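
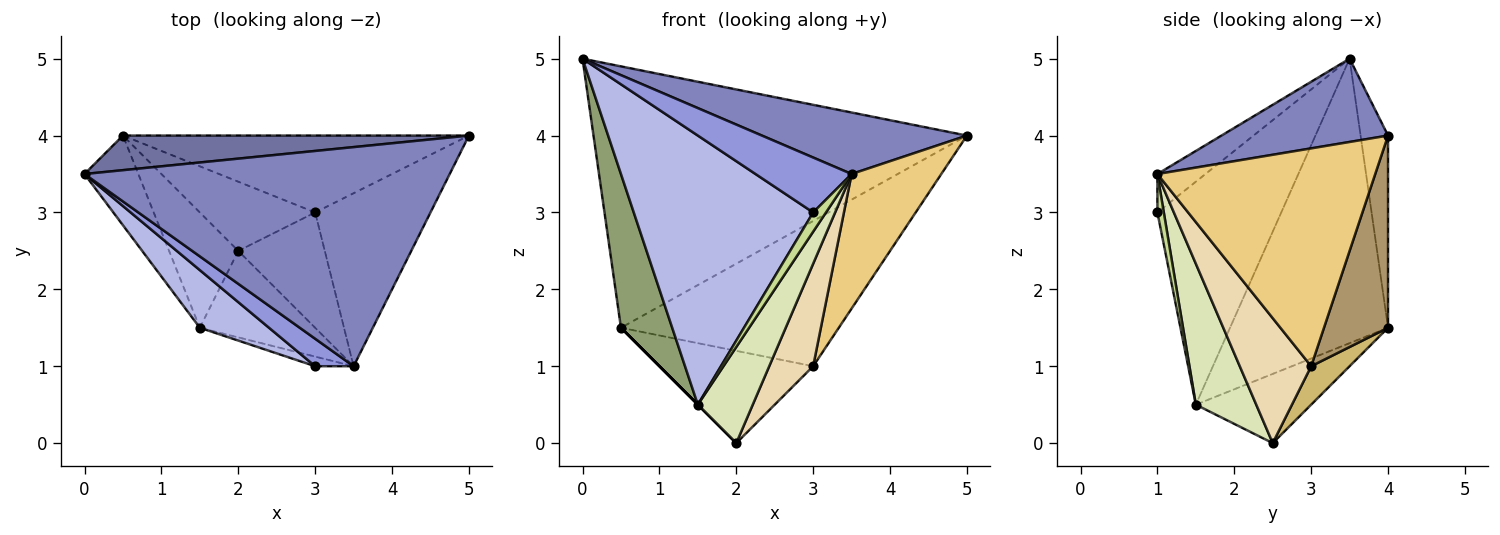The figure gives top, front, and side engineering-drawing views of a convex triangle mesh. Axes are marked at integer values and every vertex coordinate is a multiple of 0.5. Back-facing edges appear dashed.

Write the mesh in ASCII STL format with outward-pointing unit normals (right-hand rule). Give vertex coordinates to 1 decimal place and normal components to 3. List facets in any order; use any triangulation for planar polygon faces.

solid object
 facet normal -0.073 0.989 0.131
  outer loop
   vertex 0.5 4.0 1.5
   vertex 0.0 3.5 5.0
   vertex 5.0 4.0 4.0
  endloop
 endfacet
 facet normal 0.214 -0.264 0.940
  outer loop
   vertex 3.5 1.0 3.5
   vertex 5.0 4.0 4.0
   vertex 0.0 3.5 5.0
  endloop
 endfacet
 facet normal -0.408 -0.816 0.408
  outer loop
   vertex 3.5 1.0 3.5
   vertex 0.0 3.5 5.0
   vertex 3.0 1.0 3.0
  endloop
 endfacet
 facet normal -0.560 -0.810 0.174
  outer loop
   vertex 1.5 1.5 0.5
   vertex 3.0 1.0 3.0
   vertex 0.0 3.5 5.0
  endloop
 endfacet
 facet normal -0.936 -0.304 -0.177
  outer loop
   vertex 1.5 1.5 0.5
   vertex 0.0 3.5 5.0
   vertex 0.5 4.0 1.5
  endloop
 endfacet
 facet normal -0.707 0.000 -0.707
  outer loop
   vertex 1.5 1.5 0.5
   vertex 0.5 4.0 1.5
   vertex 2.0 2.5 0.0
  endloop
 endfacet
 facet normal 0.408 -0.816 -0.408
  outer loop
   vertex 1.5 1.5 0.5
   vertex 3.5 1.0 3.5
   vertex 3.0 1.0 3.0
  endloop
 endfacet
 facet normal 0.633 -0.575 -0.518
  outer loop
   vertex 1.5 1.5 0.5
   vertex 2.0 2.5 0.0
   vertex 3.5 1.0 3.5
  endloop
 endfacet
 facet normal 0.252 0.855 -0.453
  outer loop
   vertex 3.0 3.0 1.0
   vertex 0.5 4.0 1.5
   vertex 5.0 4.0 4.0
  endloop
 endfacet
 facet normal 0.196 0.784 -0.588
  outer loop
   vertex 3.0 3.0 1.0
   vertex 2.0 2.5 0.0
   vertex 0.5 4.0 1.5
  endloop
 endfacet
 facet normal 0.831 -0.342 -0.440
  outer loop
   vertex 3.0 3.0 1.0
   vertex 5.0 4.0 4.0
   vertex 3.5 1.0 3.5
  endloop
 endfacet
 facet normal 0.734 -0.451 -0.508
  outer loop
   vertex 3.0 3.0 1.0
   vertex 3.5 1.0 3.5
   vertex 2.0 2.5 0.0
  endloop
 endfacet
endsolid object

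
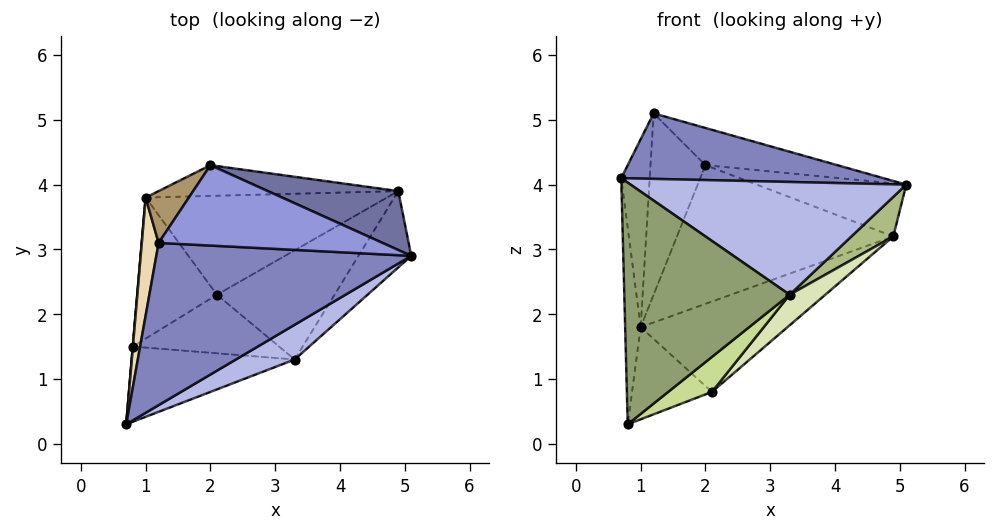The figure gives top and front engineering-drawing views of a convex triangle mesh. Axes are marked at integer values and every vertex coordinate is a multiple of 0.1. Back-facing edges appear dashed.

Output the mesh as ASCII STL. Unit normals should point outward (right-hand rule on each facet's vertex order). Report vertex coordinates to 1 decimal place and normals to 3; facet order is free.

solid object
 facet normal 0.350 0.627 0.696
  outer loop
   vertex 4.9 3.9 3.2
   vertex 2.0 4.3 4.3
   vertex 5.1 2.9 4.0
  endloop
 endfacet
 facet normal 0.236 -0.364 0.901
  outer loop
   vertex 1.2 3.1 5.1
   vertex 0.7 0.3 4.1
   vertex 5.1 2.9 4.0
  endloop
 endfacet
 facet normal 0.267 0.405 0.874
  outer loop
   vertex 1.2 3.1 5.1
   vertex 5.1 2.9 4.0
   vertex 2.0 4.3 4.3
  endloop
 endfacet
 facet normal 0.496 -0.830 0.256
  outer loop
   vertex 3.3 1.3 2.3
   vertex 5.1 2.9 4.0
   vertex 0.7 0.3 4.1
  endloop
 endfacet
 facet normal 0.159 -0.943 -0.293
  outer loop
   vertex 3.3 1.3 2.3
   vertex 0.7 0.3 4.1
   vertex 0.8 1.5 0.3
  endloop
 endfacet
 facet normal 0.780 -0.288 -0.555
  outer loop
   vertex 3.3 1.3 2.3
   vertex 4.9 3.9 3.2
   vertex 5.1 2.9 4.0
  endloop
 endfacet
 facet normal 0.542 -0.431 -0.721
  outer loop
   vertex 2.1 2.3 0.8
   vertex 3.3 1.3 2.3
   vertex 0.8 1.5 0.3
  endloop
 endfacet
 facet normal 0.700 -0.192 -0.688
  outer loop
   vertex 2.1 2.3 0.8
   vertex 4.9 3.9 3.2
   vertex 3.3 1.3 2.3
  endloop
 endfacet
 facet normal -0.760 0.625 0.179
  outer loop
   vertex 1.0 3.8 1.8
   vertex 1.2 3.1 5.1
   vertex 2.0 4.3 4.3
  endloop
 endfacet
 facet normal -0.015 0.547 -0.837
  outer loop
   vertex 1.0 3.8 1.8
   vertex 2.1 2.3 0.8
   vertex 0.8 1.5 0.3
  endloop
 endfacet
 facet normal -0.996 0.086 0.001
  outer loop
   vertex 1.0 3.8 1.8
   vertex 0.8 1.5 0.3
   vertex 0.7 0.3 4.1
  endloop
 endfacet
 facet normal -0.985 0.144 0.090
  outer loop
   vertex 1.0 3.8 1.8
   vertex 0.7 0.3 4.1
   vertex 1.2 3.1 5.1
  endloop
 endfacet
 facet normal 0.053 0.975 -0.216
  outer loop
   vertex 1.0 3.8 1.8
   vertex 2.0 4.3 4.3
   vertex 4.9 3.9 3.2
  endloop
 endfacet
 facet normal 0.241 0.654 -0.717
  outer loop
   vertex 1.0 3.8 1.8
   vertex 4.9 3.9 3.2
   vertex 2.1 2.3 0.8
  endloop
 endfacet
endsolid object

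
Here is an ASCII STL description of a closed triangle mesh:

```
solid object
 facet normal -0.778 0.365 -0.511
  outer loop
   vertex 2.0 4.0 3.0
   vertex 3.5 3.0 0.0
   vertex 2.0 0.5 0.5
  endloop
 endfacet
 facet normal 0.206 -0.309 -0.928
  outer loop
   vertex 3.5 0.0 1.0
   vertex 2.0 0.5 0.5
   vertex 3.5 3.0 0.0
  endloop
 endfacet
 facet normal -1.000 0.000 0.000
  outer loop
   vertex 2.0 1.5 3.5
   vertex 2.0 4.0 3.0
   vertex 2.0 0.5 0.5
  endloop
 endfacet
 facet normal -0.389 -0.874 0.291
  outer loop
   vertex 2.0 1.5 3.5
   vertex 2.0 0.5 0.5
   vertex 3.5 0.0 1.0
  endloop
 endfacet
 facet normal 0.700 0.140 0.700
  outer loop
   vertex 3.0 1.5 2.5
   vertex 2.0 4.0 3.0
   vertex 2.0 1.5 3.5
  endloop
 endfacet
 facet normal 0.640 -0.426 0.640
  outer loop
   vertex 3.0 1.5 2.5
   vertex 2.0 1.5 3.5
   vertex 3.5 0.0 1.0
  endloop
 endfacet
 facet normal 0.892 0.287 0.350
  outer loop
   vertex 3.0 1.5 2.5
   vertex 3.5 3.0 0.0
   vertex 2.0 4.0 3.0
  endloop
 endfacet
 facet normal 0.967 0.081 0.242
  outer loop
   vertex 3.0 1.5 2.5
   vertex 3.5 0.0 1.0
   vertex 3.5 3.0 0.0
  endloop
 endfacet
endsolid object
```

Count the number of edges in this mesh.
12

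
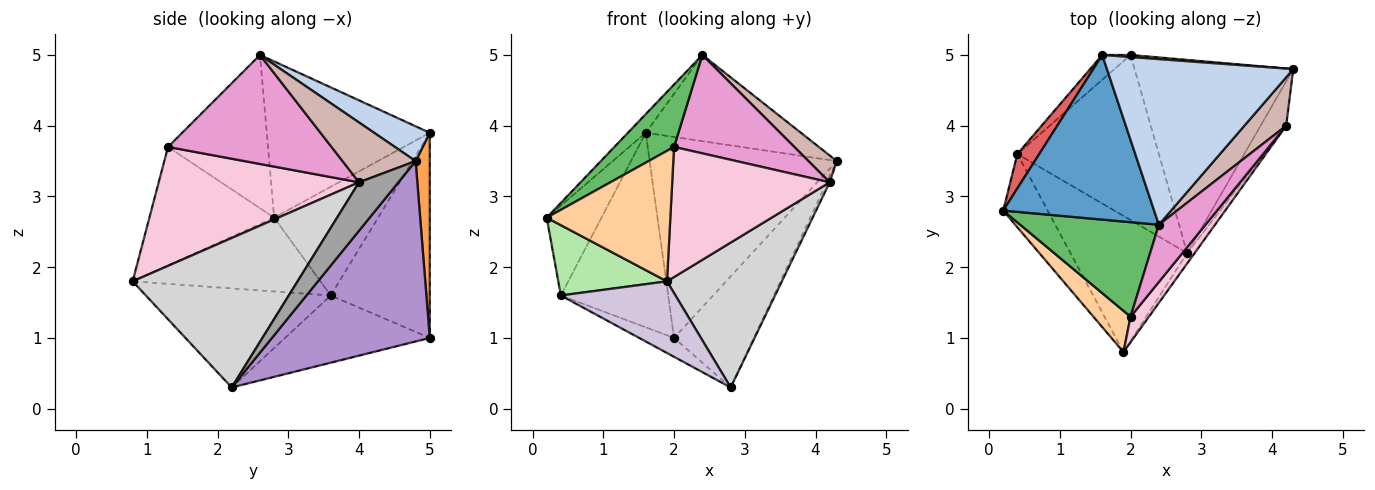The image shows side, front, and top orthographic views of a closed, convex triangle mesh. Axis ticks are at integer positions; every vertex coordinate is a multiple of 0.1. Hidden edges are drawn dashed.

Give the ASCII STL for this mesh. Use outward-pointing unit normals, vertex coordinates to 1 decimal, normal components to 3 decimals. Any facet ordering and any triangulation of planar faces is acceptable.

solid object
 facet normal -0.717 0.078 0.693
  outer loop
   vertex 1.6 5.0 3.9
   vertex 0.2 2.8 2.7
   vertex 2.4 2.6 5.0
  endloop
 endfacet
 facet normal 0.163 0.456 0.875
  outer loop
   vertex 1.6 5.0 3.9
   vertex 2.4 2.6 5.0
   vertex 4.3 4.8 3.5
  endloop
 endfacet
 facet normal 0.075 0.997 0.010
  outer loop
   vertex 1.6 5.0 3.9
   vertex 4.3 4.8 3.5
   vertex 2.0 5.0 1.0
  endloop
 endfacet
 facet normal -0.693 -0.687 0.217
  outer loop
   vertex 2.0 1.3 3.7
   vertex 0.2 2.8 2.7
   vertex 1.9 0.8 1.8
  endloop
 endfacet
 facet normal -0.678 -0.405 0.613
  outer loop
   vertex 2.0 1.3 3.7
   vertex 2.4 2.6 5.0
   vertex 0.2 2.8 2.7
  endloop
 endfacet
 facet normal -0.767 -0.444 -0.463
  outer loop
   vertex 0.4 3.6 1.6
   vertex 1.9 0.8 1.8
   vertex 0.2 2.8 2.7
  endloop
 endfacet
 facet normal -0.871 0.459 0.175
  outer loop
   vertex 0.4 3.6 1.6
   vertex 0.2 2.8 2.7
   vertex 1.6 5.0 3.9
  endloop
 endfacet
 facet normal -0.675 0.732 -0.093
  outer loop
   vertex 0.4 3.6 1.6
   vertex 1.6 5.0 3.9
   vertex 2.0 5.0 1.0
  endloop
 endfacet
 facet normal 0.702 0.355 -0.617
  outer loop
   vertex 2.8 2.2 0.3
   vertex 2.0 5.0 1.0
   vertex 4.3 4.8 3.5
  endloop
 endfacet
 facet normal -0.600 -0.372 -0.708
  outer loop
   vertex 2.8 2.2 0.3
   vertex 1.9 0.8 1.8
   vertex 0.4 3.6 1.6
  endloop
 endfacet
 facet normal -0.427 0.103 -0.899
  outer loop
   vertex 2.8 2.2 0.3
   vertex 0.4 3.6 1.6
   vertex 2.0 5.0 1.0
  endloop
 endfacet
 facet normal 0.781 -0.302 0.546
  outer loop
   vertex 4.2 4.0 3.2
   vertex 4.3 4.8 3.5
   vertex 2.4 2.6 5.0
  endloop
 endfacet
 facet normal 0.762 -0.560 0.326
  outer loop
   vertex 4.2 4.0 3.2
   vertex 2.4 2.6 5.0
   vertex 2.0 1.3 3.7
  endloop
 endfacet
 facet normal 0.780 -0.614 0.120
  outer loop
   vertex 4.2 4.0 3.2
   vertex 2.0 1.3 3.7
   vertex 1.9 0.8 1.8
  endloop
 endfacet
 facet normal 0.882 0.064 -0.466
  outer loop
   vertex 4.2 4.0 3.2
   vertex 2.8 2.2 0.3
   vertex 4.3 4.8 3.5
  endloop
 endfacet
 facet normal 0.820 -0.571 -0.041
  outer loop
   vertex 4.2 4.0 3.2
   vertex 1.9 0.8 1.8
   vertex 2.8 2.2 0.3
  endloop
 endfacet
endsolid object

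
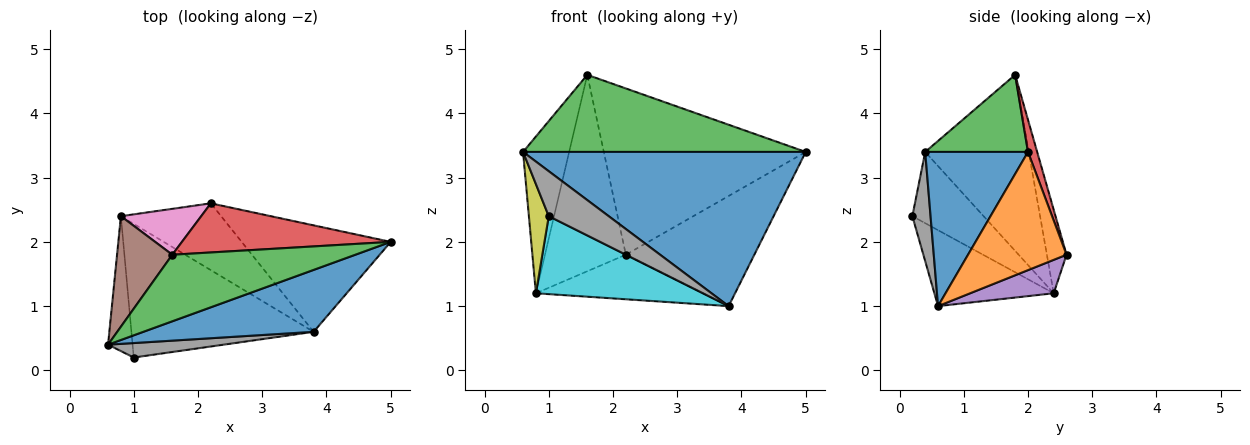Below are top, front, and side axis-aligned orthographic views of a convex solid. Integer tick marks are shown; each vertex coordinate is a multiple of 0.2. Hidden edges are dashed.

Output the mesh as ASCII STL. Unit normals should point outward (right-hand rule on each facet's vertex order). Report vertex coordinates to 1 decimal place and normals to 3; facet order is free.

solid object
 facet normal 0.320 -0.879 0.353
  outer loop
   vertex 3.8 0.6 1.0
   vertex 5.0 2.0 3.4
   vertex 0.6 0.4 3.4
  endloop
 endfacet
 facet normal 0.483 0.630 -0.609
  outer loop
   vertex 3.8 0.6 1.0
   vertex 2.2 2.6 1.8
   vertex 5.0 2.0 3.4
  endloop
 endfacet
 facet normal 0.265 -0.730 0.630
  outer loop
   vertex 1.6 1.8 4.6
   vertex 0.6 0.4 3.4
   vertex 5.0 2.0 3.4
  endloop
 endfacet
 facet normal 0.044 0.958 0.283
  outer loop
   vertex 1.6 1.8 4.6
   vertex 5.0 2.0 3.4
   vertex 2.2 2.6 1.8
  endloop
 endfacet
 facet normal 0.267 0.535 -0.802
  outer loop
   vertex 0.8 2.4 1.2
   vertex 2.2 2.6 1.8
   vertex 3.8 0.6 1.0
  endloop
 endfacet
 facet normal -0.878 0.391 0.276
  outer loop
   vertex 0.8 2.4 1.2
   vertex 0.6 0.4 3.4
   vertex 1.6 1.8 4.6
  endloop
 endfacet
 facet normal -0.230 0.948 0.221
  outer loop
   vertex 0.8 2.4 1.2
   vertex 1.6 1.8 4.6
   vertex 2.2 2.6 1.8
  endloop
 endfacet
 facet normal 0.278 -0.915 0.294
  outer loop
   vertex 1.0 0.2 2.4
   vertex 3.8 0.6 1.0
   vertex 0.6 0.4 3.4
  endloop
 endfacet
 facet normal -0.914 -0.255 -0.315
  outer loop
   vertex 1.0 0.2 2.4
   vertex 0.6 0.4 3.4
   vertex 0.8 2.4 1.2
  endloop
 endfacet
 facet normal -0.339 -0.474 -0.813
  outer loop
   vertex 1.0 0.2 2.4
   vertex 0.8 2.4 1.2
   vertex 3.8 0.6 1.0
  endloop
 endfacet
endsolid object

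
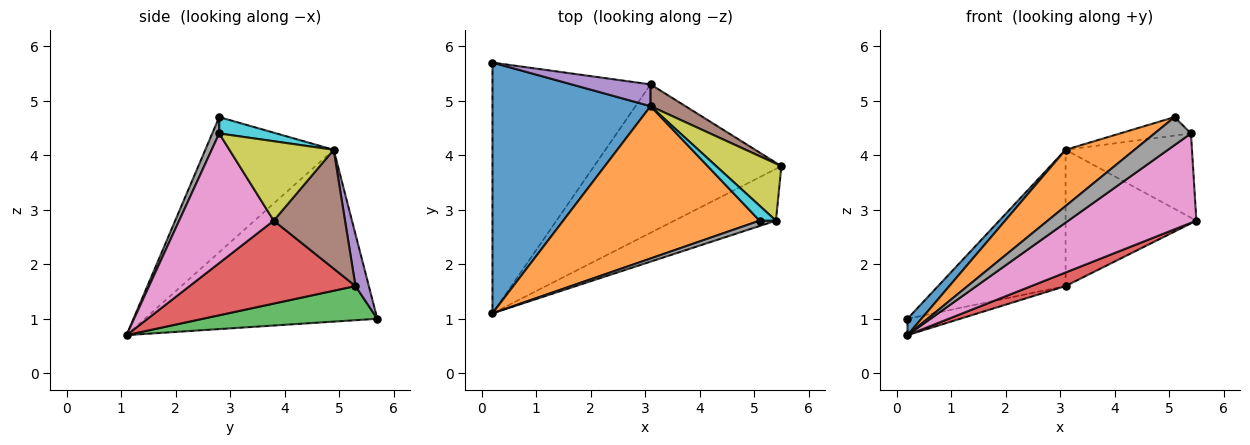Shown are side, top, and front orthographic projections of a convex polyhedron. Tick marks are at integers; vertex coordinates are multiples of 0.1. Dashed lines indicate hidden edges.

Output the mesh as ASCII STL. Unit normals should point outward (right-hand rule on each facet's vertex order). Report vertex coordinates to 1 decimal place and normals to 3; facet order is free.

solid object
 facet normal -0.735 -0.044 0.676
  outer loop
   vertex 3.1 4.9 4.1
   vertex 0.2 5.7 1.0
   vertex 0.2 1.1 0.7
  endloop
 endfacet
 facet normal -0.542 -0.291 0.788
  outer loop
   vertex 3.1 4.9 4.1
   vertex 0.2 1.1 0.7
   vertex 5.1 2.8 4.7
  endloop
 endfacet
 facet normal 0.211 0.064 -0.975
  outer loop
   vertex 3.1 5.3 1.6
   vertex 0.2 1.1 0.7
   vertex 0.2 5.7 1.0
  endloop
 endfacet
 facet normal 0.403 -0.083 -0.911
  outer loop
   vertex 3.1 5.3 1.6
   vertex 5.5 3.8 2.8
   vertex 0.2 1.1 0.7
  endloop
 endfacet
 facet normal 0.103 0.982 0.157
  outer loop
   vertex 3.1 5.3 1.6
   vertex 0.2 5.7 1.0
   vertex 3.1 4.9 4.1
  endloop
 endfacet
 facet normal 0.474 0.870 0.139
  outer loop
   vertex 3.1 5.3 1.6
   vertex 3.1 4.9 4.1
   vertex 5.5 3.8 2.8
  endloop
 endfacet
 facet normal 0.539 -0.729 -0.422
  outer loop
   vertex 5.4 2.8 4.4
   vertex 0.2 1.1 0.7
   vertex 5.5 3.8 2.8
  endloop
 endfacet
 facet normal 0.184 -0.965 0.184
  outer loop
   vertex 5.4 2.8 4.4
   vertex 5.1 2.8 4.7
   vertex 0.2 1.1 0.7
  endloop
 endfacet
 facet normal 0.564 0.684 0.463
  outer loop
   vertex 5.4 2.8 4.4
   vertex 5.5 3.8 2.8
   vertex 3.1 4.9 4.1
  endloop
 endfacet
 facet normal 0.532 0.659 0.532
  outer loop
   vertex 5.4 2.8 4.4
   vertex 3.1 4.9 4.1
   vertex 5.1 2.8 4.7
  endloop
 endfacet
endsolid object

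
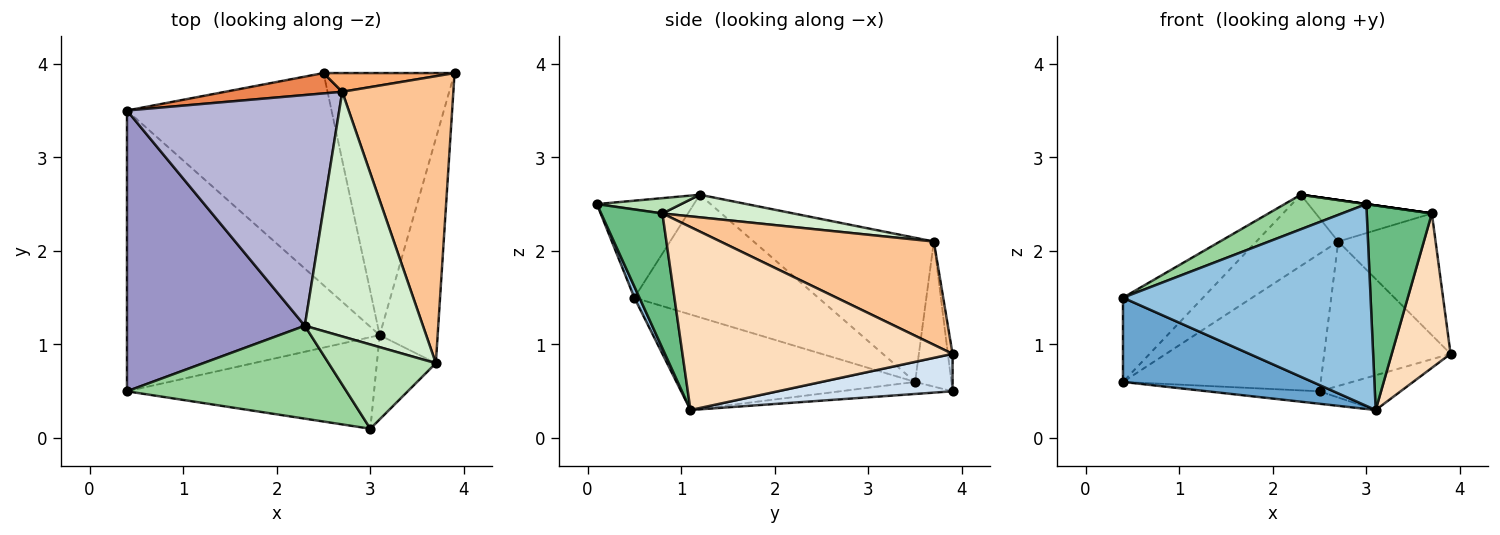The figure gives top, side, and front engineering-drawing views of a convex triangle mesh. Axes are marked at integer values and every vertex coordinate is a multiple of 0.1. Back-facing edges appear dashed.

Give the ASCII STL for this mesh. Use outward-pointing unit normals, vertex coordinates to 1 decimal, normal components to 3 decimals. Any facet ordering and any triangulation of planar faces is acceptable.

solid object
 facet normal -0.340 -0.270 -0.901
  outer loop
   vertex 0.4 0.5 1.5
   vertex 0.4 3.5 0.6
   vertex 3.1 1.1 0.3
  endloop
 endfacet
 facet normal 0.019 -0.911 -0.413
  outer loop
   vertex 0.4 0.5 1.5
   vertex 3.1 1.1 0.3
   vertex 3.0 0.1 2.5
  endloop
 endfacet
 facet normal -0.059 0.059 -0.997
  outer loop
   vertex 2.5 3.9 0.5
   vertex 3.1 1.1 0.3
   vertex 0.4 3.5 0.6
  endloop
 endfacet
 facet normal 0.273 0.127 -0.954
  outer loop
   vertex 2.5 3.9 0.5
   vertex 3.9 3.9 0.9
   vertex 3.1 1.1 0.3
  endloop
 endfacet
 facet normal -0.179 0.973 0.144
  outer loop
   vertex 2.5 3.9 0.5
   vertex 0.4 3.5 0.6
   vertex 2.7 3.7 2.1
  endloop
 endfacet
 facet normal -0.037 0.991 0.128
  outer loop
   vertex 2.5 3.9 0.5
   vertex 2.7 3.7 2.1
   vertex 3.9 3.9 0.9
  endloop
 endfacet
 facet normal 0.650 0.297 0.700
  outer loop
   vertex 3.7 0.8 2.4
   vertex 3.9 3.9 0.9
   vertex 2.7 3.7 2.1
  endloop
 endfacet
 facet normal 0.933 -0.203 -0.296
  outer loop
   vertex 3.7 0.8 2.4
   vertex 3.1 1.1 0.3
   vertex 3.9 3.9 0.9
  endloop
 endfacet
 facet normal 0.656 -0.698 -0.287
  outer loop
   vertex 3.7 0.8 2.4
   vertex 3.0 0.1 2.5
   vertex 3.1 1.1 0.3
  endloop
 endfacet
 facet normal -0.383 -0.322 0.866
  outer loop
   vertex 2.3 1.2 2.6
   vertex 0.4 0.5 1.5
   vertex 3.0 0.1 2.5
  endloop
 endfacet
 facet normal 0.141 0.000 0.990
  outer loop
   vertex 2.3 1.2 2.6
   vertex 3.0 0.1 2.5
   vertex 3.7 0.8 2.4
  endloop
 endfacet
 facet normal 0.185 0.164 0.969
  outer loop
   vertex 2.3 1.2 2.6
   vertex 3.7 0.8 2.4
   vertex 2.7 3.7 2.1
  endloop
 endfacet
 facet normal -0.551 0.240 0.799
  outer loop
   vertex 2.3 1.2 2.6
   vertex 0.4 3.5 0.6
   vertex 0.4 0.5 1.5
  endloop
 endfacet
 facet normal -0.544 0.247 0.802
  outer loop
   vertex 2.3 1.2 2.6
   vertex 2.7 3.7 2.1
   vertex 0.4 3.5 0.6
  endloop
 endfacet
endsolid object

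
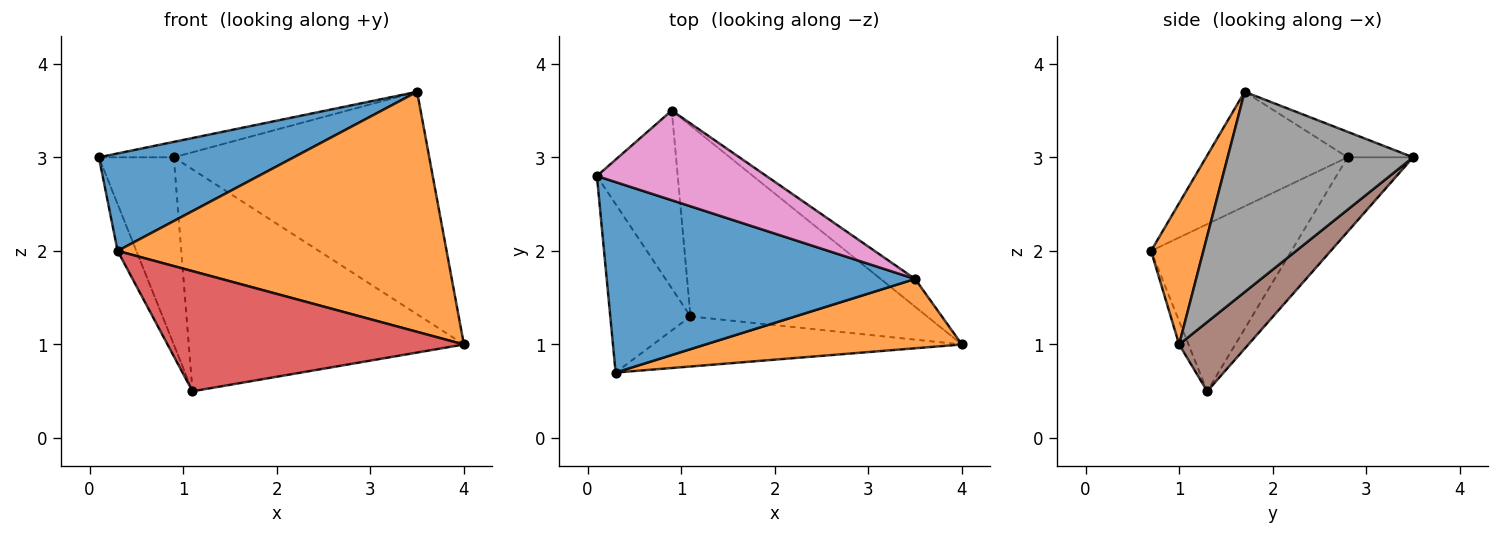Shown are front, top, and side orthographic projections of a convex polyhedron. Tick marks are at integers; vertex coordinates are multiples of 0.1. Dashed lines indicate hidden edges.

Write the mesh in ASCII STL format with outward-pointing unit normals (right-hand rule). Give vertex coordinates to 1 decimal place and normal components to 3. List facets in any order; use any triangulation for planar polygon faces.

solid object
 facet normal -0.314 -0.432 0.845
  outer loop
   vertex 3.5 1.7 3.7
   vertex 0.1 2.8 3.0
   vertex 0.3 0.7 2.0
  endloop
 endfacet
 facet normal 0.151 -0.950 0.274
  outer loop
   vertex 3.5 1.7 3.7
   vertex 0.3 0.7 2.0
   vertex 4.0 1.0 1.0
  endloop
 endfacet
 facet normal -0.895 0.119 -0.430
  outer loop
   vertex 1.1 1.3 0.5
   vertex 0.3 0.7 2.0
   vertex 0.1 2.8 3.0
  endloop
 endfacet
 facet normal -0.029 -0.923 -0.385
  outer loop
   vertex 1.1 1.3 0.5
   vertex 4.0 1.0 1.0
   vertex 0.3 0.7 2.0
  endloop
 endfacet
 facet normal -0.536 0.612 -0.582
  outer loop
   vertex 0.9 3.5 3.0
   vertex 1.1 1.3 0.5
   vertex 0.1 2.8 3.0
  endloop
 endfacet
 facet normal 0.187 0.745 -0.640
  outer loop
   vertex 0.9 3.5 3.0
   vertex 4.0 1.0 1.0
   vertex 1.1 1.3 0.5
  endloop
 endfacet
 facet normal -0.147 0.167 0.975
  outer loop
   vertex 0.9 3.5 3.0
   vertex 0.1 2.8 3.0
   vertex 3.5 1.7 3.7
  endloop
 endfacet
 facet normal 0.584 0.805 -0.101
  outer loop
   vertex 0.9 3.5 3.0
   vertex 3.5 1.7 3.7
   vertex 4.0 1.0 1.0
  endloop
 endfacet
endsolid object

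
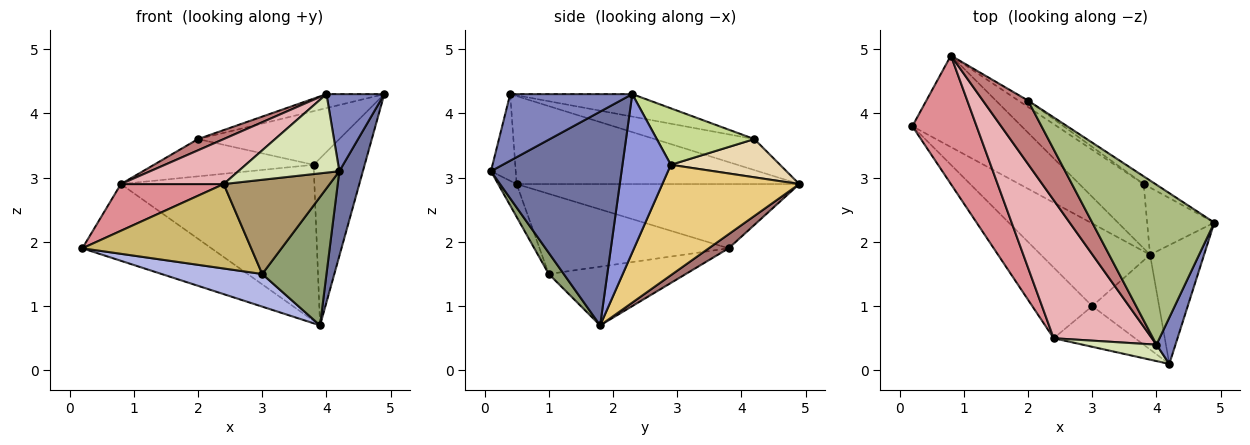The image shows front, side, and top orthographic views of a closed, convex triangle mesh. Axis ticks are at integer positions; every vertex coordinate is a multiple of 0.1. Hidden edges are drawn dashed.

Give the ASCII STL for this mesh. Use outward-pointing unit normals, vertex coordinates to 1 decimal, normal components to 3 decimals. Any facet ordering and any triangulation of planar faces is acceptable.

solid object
 facet normal 0.955 -0.172 -0.241
  outer loop
   vertex 3.9 1.8 0.7
   vertex 4.9 2.3 4.3
   vertex 4.2 0.1 3.1
  endloop
 endfacet
 facet normal 0.875 -0.415 0.249
  outer loop
   vertex 4.0 0.4 4.3
   vertex 4.2 0.1 3.1
   vertex 4.9 2.3 4.3
  endloop
 endfacet
 facet normal 0.660 0.697 -0.280
  outer loop
   vertex 3.8 2.9 3.2
   vertex 4.9 2.3 4.3
   vertex 3.9 1.8 0.7
  endloop
 endfacet
 facet normal -0.447 -0.329 -0.832
  outer loop
   vertex 3.0 1.0 1.5
   vertex 0.2 3.8 1.9
   vertex 3.9 1.8 0.7
  endloop
 endfacet
 facet normal 0.185 -0.791 -0.583
  outer loop
   vertex 3.0 1.0 1.5
   vertex 3.9 1.8 0.7
   vertex 4.2 0.1 3.1
  endloop
 endfacet
 facet normal -0.180 0.085 0.980
  outer loop
   vertex 2.0 4.2 3.6
   vertex 4.0 0.4 4.3
   vertex 4.9 2.3 4.3
  endloop
 endfacet
 facet normal 0.564 0.817 -0.118
  outer loop
   vertex 2.0 4.2 3.6
   vertex 4.9 2.3 4.3
   vertex 3.8 2.9 3.2
  endloop
 endfacet
 facet normal -0.234 -0.952 0.199
  outer loop
   vertex 2.4 0.5 2.9
   vertex 4.2 0.1 3.1
   vertex 4.0 0.4 4.3
  endloop
 endfacet
 facet normal -0.158 -0.907 -0.391
  outer loop
   vertex 2.4 0.5 2.9
   vertex 3.0 1.0 1.5
   vertex 4.2 0.1 3.1
  endloop
 endfacet
 facet normal -0.651 -0.582 -0.487
  outer loop
   vertex 2.4 0.5 2.9
   vertex 0.2 3.8 1.9
   vertex 3.0 1.0 1.5
  endloop
 endfacet
 facet normal 0.548 0.774 -0.319
  outer loop
   vertex 0.8 4.9 2.9
   vertex 3.8 2.9 3.2
   vertex 3.9 1.8 0.7
  endloop
 endfacet
 facet normal 0.559 0.817 -0.141
  outer loop
   vertex 0.8 4.9 2.9
   vertex 2.0 4.2 3.6
   vertex 3.8 2.9 3.2
  endloop
 endfacet
 facet normal 0.098 0.639 -0.762
  outer loop
   vertex 0.8 4.9 2.9
   vertex 3.9 1.8 0.7
   vertex 0.2 3.8 1.9
  endloop
 endfacet
 facet normal -0.560 -0.145 0.816
  outer loop
   vertex 0.8 4.9 2.9
   vertex 4.0 0.4 4.3
   vertex 2.0 4.2 3.6
  endloop
 endfacet
 facet normal -0.685 -0.249 0.685
  outer loop
   vertex 0.8 4.9 2.9
   vertex 0.2 3.8 1.9
   vertex 2.4 0.5 2.9
  endloop
 endfacet
 facet normal -0.648 -0.236 0.724
  outer loop
   vertex 0.8 4.9 2.9
   vertex 2.4 0.5 2.9
   vertex 4.0 0.4 4.3
  endloop
 endfacet
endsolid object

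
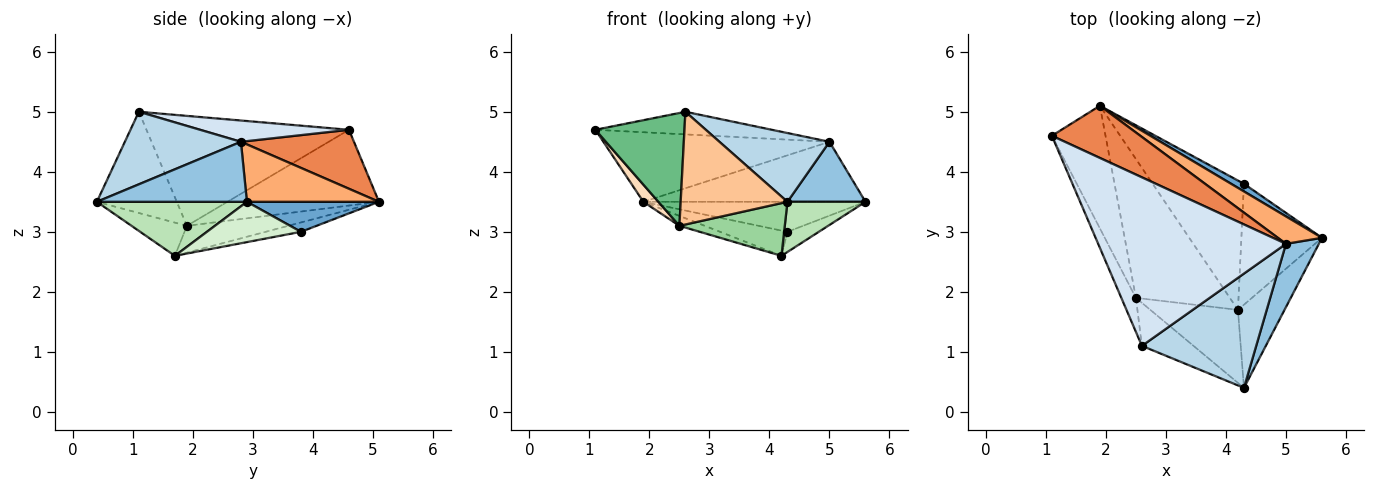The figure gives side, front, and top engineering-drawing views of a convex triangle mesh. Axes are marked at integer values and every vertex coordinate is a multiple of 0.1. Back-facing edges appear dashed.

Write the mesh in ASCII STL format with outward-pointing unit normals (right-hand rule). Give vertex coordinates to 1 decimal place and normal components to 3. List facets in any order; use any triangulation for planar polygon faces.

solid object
 facet normal 0.499 0.840 0.213
  outer loop
   vertex 4.3 3.8 3.0
   vertex 1.9 5.1 3.5
   vertex 5.6 2.9 3.5
  endloop
 endfacet
 facet normal 0.798 -0.415 0.437
  outer loop
   vertex 5.0 2.8 4.5
   vertex 4.3 0.4 3.5
   vertex 5.6 2.9 3.5
  endloop
 endfacet
 facet normal 0.478 -0.453 0.753
  outer loop
   vertex 5.0 2.8 4.5
   vertex 2.6 1.1 5.0
   vertex 4.3 0.4 3.5
  endloop
 endfacet
 facet normal 0.112 0.132 0.985
  outer loop
   vertex 5.0 2.8 4.5
   vertex 1.1 4.6 4.7
   vertex 2.6 1.1 5.0
  endloop
 endfacet
 facet normal 0.371 0.743 0.557
  outer loop
   vertex 5.0 2.8 4.5
   vertex 1.9 5.1 3.5
   vertex 1.1 4.6 4.7
  endloop
 endfacet
 facet normal 0.476 0.800 0.365
  outer loop
   vertex 5.0 2.8 4.5
   vertex 5.6 2.9 3.5
   vertex 1.9 5.1 3.5
  endloop
 endfacet
 facet normal -0.573 -0.766 -0.292
  outer loop
   vertex 2.5 1.9 3.1
   vertex 4.3 0.4 3.5
   vertex 2.6 1.1 5.0
  endloop
 endfacet
 facet normal -0.814 -0.081 -0.576
  outer loop
   vertex 2.5 1.9 3.1
   vertex 1.1 4.6 4.7
   vertex 1.9 5.1 3.5
  endloop
 endfacet
 facet normal -0.909 -0.400 -0.120
  outer loop
   vertex 2.5 1.9 3.1
   vertex 2.6 1.1 5.0
   vertex 1.1 4.6 4.7
  endloop
 endfacet
 facet normal -0.294 -0.559 -0.775
  outer loop
   vertex 4.2 1.7 2.6
   vertex 4.3 0.4 3.5
   vertex 2.5 1.9 3.1
  endloop
 endfacet
 facet normal 0.705 -0.366 -0.608
  outer loop
   vertex 4.2 1.7 2.6
   vertex 5.6 2.9 3.5
   vertex 4.3 0.4 3.5
  endloop
 endfacet
 facet normal 0.442 0.147 -0.885
  outer loop
   vertex 4.2 1.7 2.6
   vertex 4.3 3.8 3.0
   vertex 5.6 2.9 3.5
  endloop
 endfacet
 facet normal -0.100 0.191 -0.977
  outer loop
   vertex 4.2 1.7 2.6
   vertex 1.9 5.1 3.5
   vertex 4.3 3.8 3.0
  endloop
 endfacet
 facet normal -0.274 0.069 -0.959
  outer loop
   vertex 4.2 1.7 2.6
   vertex 2.5 1.9 3.1
   vertex 1.9 5.1 3.5
  endloop
 endfacet
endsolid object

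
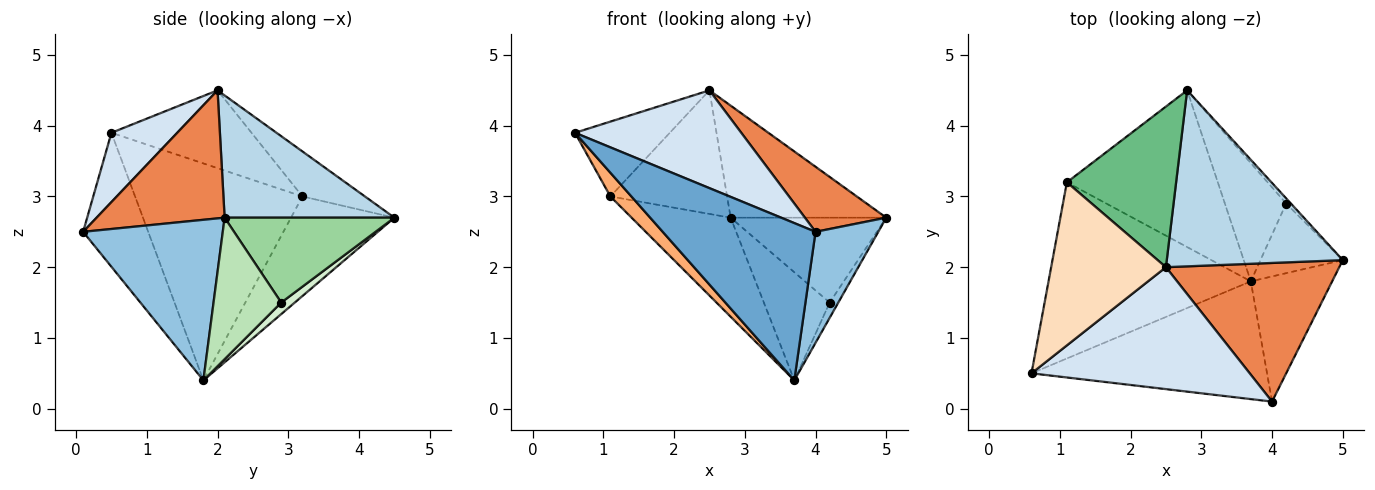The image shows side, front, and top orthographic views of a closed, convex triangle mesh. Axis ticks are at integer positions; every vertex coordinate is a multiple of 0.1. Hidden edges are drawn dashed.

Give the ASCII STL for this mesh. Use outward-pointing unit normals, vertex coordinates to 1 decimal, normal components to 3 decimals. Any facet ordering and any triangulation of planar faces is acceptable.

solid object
 facet normal -0.323 -0.758 -0.567
  outer loop
   vertex 4.0 0.1 2.5
   vertex 0.6 0.5 3.9
   vertex 3.7 1.8 0.4
  endloop
 endfacet
 facet normal 0.828 -0.372 -0.419
  outer loop
   vertex 4.0 0.1 2.5
   vertex 3.7 1.8 0.4
   vertex 5.0 2.1 2.7
  endloop
 endfacet
 facet normal 0.506 0.463 0.728
  outer loop
   vertex 2.5 2.0 4.5
   vertex 5.0 2.1 2.7
   vertex 2.8 4.5 2.7
  endloop
 endfacet
 facet normal 0.240 -0.607 0.757
  outer loop
   vertex 2.5 2.0 4.5
   vertex 0.6 0.5 3.9
   vertex 4.0 0.1 2.5
  endloop
 endfacet
 facet normal 0.556 -0.353 0.752
  outer loop
   vertex 2.5 2.0 4.5
   vertex 4.0 0.1 2.5
   vertex 5.0 2.1 2.7
  endloop
 endfacet
 facet normal -0.728 -0.091 -0.679
  outer loop
   vertex 1.1 3.2 3.0
   vertex 3.7 1.8 0.4
   vertex 0.6 0.5 3.9
  endloop
 endfacet
 facet normal -0.487 0.467 -0.738
  outer loop
   vertex 1.1 3.2 3.0
   vertex 2.8 4.5 2.7
   vertex 3.7 1.8 0.4
  endloop
 endfacet
 facet normal -0.525 0.355 0.774
  outer loop
   vertex 1.1 3.2 3.0
   vertex 0.6 0.5 3.9
   vertex 2.5 2.0 4.5
  endloop
 endfacet
 facet normal -0.310 0.580 0.753
  outer loop
   vertex 1.1 3.2 3.0
   vertex 2.5 2.0 4.5
   vertex 2.8 4.5 2.7
  endloop
 endfacet
 facet normal 0.737 0.675 -0.041
  outer loop
   vertex 4.2 2.9 1.5
   vertex 2.8 4.5 2.7
   vertex 5.0 2.1 2.7
  endloop
 endfacet
 facet normal 0.859 0.109 -0.500
  outer loop
   vertex 4.2 2.9 1.5
   vertex 5.0 2.1 2.7
   vertex 3.7 1.8 0.4
  endloop
 endfacet
 facet normal 0.137 0.668 -0.731
  outer loop
   vertex 4.2 2.9 1.5
   vertex 3.7 1.8 0.4
   vertex 2.8 4.5 2.7
  endloop
 endfacet
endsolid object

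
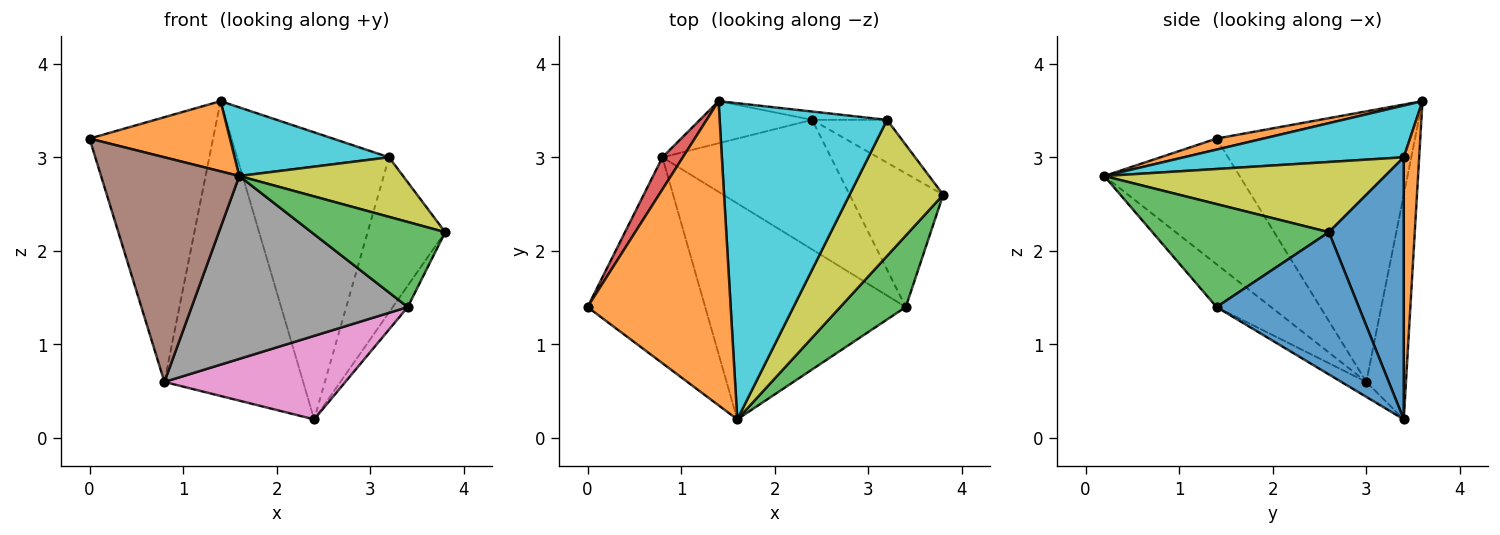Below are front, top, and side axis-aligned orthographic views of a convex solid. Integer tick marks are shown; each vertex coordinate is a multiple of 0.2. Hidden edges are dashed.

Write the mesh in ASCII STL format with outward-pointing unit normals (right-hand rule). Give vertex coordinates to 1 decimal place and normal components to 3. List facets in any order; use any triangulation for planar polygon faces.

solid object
 facet normal 0.832 0.088 -0.548
  outer loop
   vertex 3.4 1.4 1.4
   vertex 2.4 3.4 0.2
   vertex 3.8 2.6 2.2
  endloop
 endfacet
 facet normal 0.075 -0.224 0.972
  outer loop
   vertex 1.6 0.2 2.8
   vertex 1.4 3.6 3.6
   vertex 0.0 1.4 3.2
  endloop
 endfacet
 facet normal 0.711 -0.539 0.452
  outer loop
   vertex 1.6 0.2 2.8
   vertex 3.4 1.4 1.4
   vertex 3.8 2.6 2.2
  endloop
 endfacet
 facet normal -0.847 0.527 0.064
  outer loop
   vertex 0.8 3.0 0.6
   vertex 0.0 1.4 3.2
   vertex 1.4 3.6 3.6
  endloop
 endfacet
 facet normal -0.272 0.953 -0.136
  outer loop
   vertex 0.8 3.0 0.6
   vertex 1.4 3.6 3.6
   vertex 2.4 3.4 0.2
  endloop
 endfacet
 facet normal -0.585 -0.598 -0.548
  outer loop
   vertex 0.8 3.0 0.6
   vertex 1.6 0.2 2.8
   vertex 0.0 1.4 3.2
  endloop
 endfacet
 facet normal -0.075 -0.540 -0.838
  outer loop
   vertex 0.8 3.0 0.6
   vertex 2.4 3.4 0.2
   vertex 3.4 1.4 1.4
  endloop
 endfacet
 facet normal -0.161 -0.638 -0.753
  outer loop
   vertex 0.8 3.0 0.6
   vertex 3.4 1.4 1.4
   vertex 1.6 0.2 2.8
  endloop
 endfacet
 facet normal 0.566 -0.330 0.755
  outer loop
   vertex 3.2 3.4 3.0
   vertex 1.6 0.2 2.8
   vertex 3.8 2.6 2.2
  endloop
 endfacet
 facet normal 0.289 -0.203 0.935
  outer loop
   vertex 3.2 3.4 3.0
   vertex 1.4 3.6 3.6
   vertex 1.6 0.2 2.8
  endloop
 endfacet
 facet normal 0.681 0.706 -0.195
  outer loop
   vertex 3.2 3.4 3.0
   vertex 3.8 2.6 2.2
   vertex 2.4 3.4 0.2
  endloop
 endfacet
 facet normal 0.101 0.994 -0.029
  outer loop
   vertex 3.2 3.4 3.0
   vertex 2.4 3.4 0.2
   vertex 1.4 3.6 3.6
  endloop
 endfacet
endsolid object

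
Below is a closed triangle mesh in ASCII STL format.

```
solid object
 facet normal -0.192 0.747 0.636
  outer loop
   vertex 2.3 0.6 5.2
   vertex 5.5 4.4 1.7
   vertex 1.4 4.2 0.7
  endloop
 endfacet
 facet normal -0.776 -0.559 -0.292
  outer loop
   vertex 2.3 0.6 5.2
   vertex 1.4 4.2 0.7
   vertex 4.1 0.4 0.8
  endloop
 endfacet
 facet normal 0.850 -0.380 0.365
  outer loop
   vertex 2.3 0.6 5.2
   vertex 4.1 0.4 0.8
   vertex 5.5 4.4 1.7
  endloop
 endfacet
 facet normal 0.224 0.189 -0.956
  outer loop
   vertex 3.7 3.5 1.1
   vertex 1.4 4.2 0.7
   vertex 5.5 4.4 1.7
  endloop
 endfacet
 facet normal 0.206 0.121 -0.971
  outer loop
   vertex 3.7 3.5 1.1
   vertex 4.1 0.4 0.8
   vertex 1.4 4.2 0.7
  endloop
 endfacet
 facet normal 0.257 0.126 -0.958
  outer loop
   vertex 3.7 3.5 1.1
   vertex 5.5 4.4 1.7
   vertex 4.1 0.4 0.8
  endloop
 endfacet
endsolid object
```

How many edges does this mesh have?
9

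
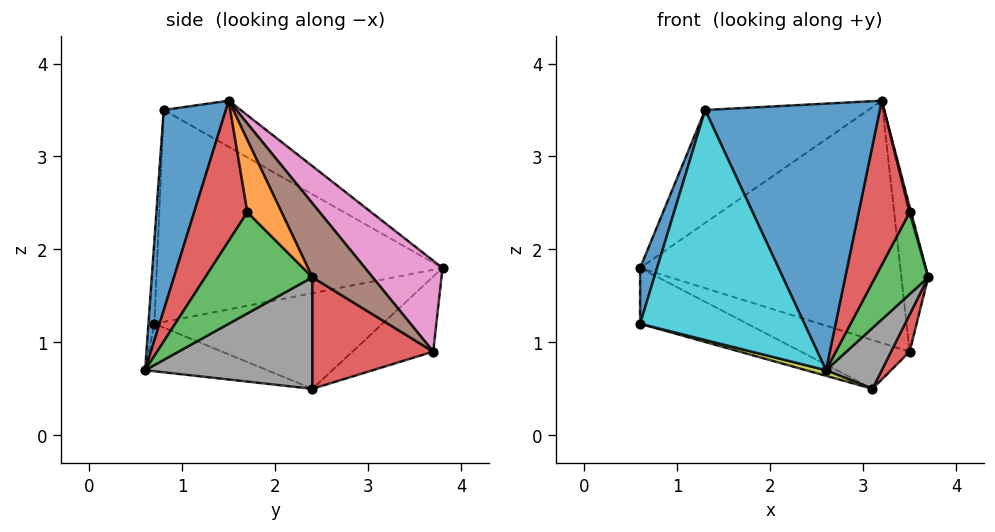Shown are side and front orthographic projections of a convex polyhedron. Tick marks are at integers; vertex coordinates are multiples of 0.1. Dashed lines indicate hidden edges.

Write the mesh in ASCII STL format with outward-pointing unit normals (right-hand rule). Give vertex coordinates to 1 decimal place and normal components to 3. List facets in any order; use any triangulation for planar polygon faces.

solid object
 facet normal -0.954 -0.057 0.293
  outer loop
   vertex 1.3 0.8 3.5
   vertex 0.6 3.8 1.8
   vertex 0.6 0.7 1.2
  endloop
 endfacet
 facet normal -0.210 0.445 0.871
  outer loop
   vertex 1.3 0.8 3.5
   vertex 3.2 1.5 3.6
   vertex 0.6 3.8 1.8
  endloop
 endfacet
 facet normal -0.375 0.176 -0.910
  outer loop
   vertex 3.1 2.4 0.5
   vertex 0.6 0.7 1.2
   vertex 0.6 3.8 1.8
  endloop
 endfacet
 facet normal 0.886 -0.136 -0.443
  outer loop
   vertex 3.5 3.7 0.9
   vertex 3.7 2.4 1.7
   vertex 3.1 2.4 0.5
  endloop
 endfacet
 facet normal -0.266 0.357 -0.895
  outer loop
   vertex 3.5 3.7 0.9
   vertex 3.1 2.4 0.5
   vertex 0.6 3.8 1.8
  endloop
 endfacet
 facet normal 0.838 0.374 0.398
  outer loop
   vertex 3.5 3.7 0.9
   vertex 3.2 1.5 3.6
   vertex 3.7 2.4 1.7
  endloop
 endfacet
 facet normal 0.221 0.744 0.631
  outer loop
   vertex 3.5 3.7 0.9
   vertex 0.6 3.8 1.8
   vertex 3.2 1.5 3.6
  endloop
 endfacet
 facet normal 0.857 -0.286 -0.429
  outer loop
   vertex 2.6 0.6 0.7
   vertex 3.1 2.4 0.5
   vertex 3.7 2.4 1.7
  endloop
 endfacet
 facet normal -0.244 -0.040 -0.969
  outer loop
   vertex 2.6 0.6 0.7
   vertex 0.6 0.7 1.2
   vertex 3.1 2.4 0.5
  endloop
 endfacet
 facet normal -0.036 -0.998 0.054
  outer loop
   vertex 2.6 0.6 0.7
   vertex 1.3 0.8 3.5
   vertex 0.6 0.7 1.2
  endloop
 endfacet
 facet normal 0.327 -0.920 0.218
  outer loop
   vertex 2.6 0.6 0.7
   vertex 3.2 1.5 3.6
   vertex 1.3 0.8 3.5
  endloop
 endfacet
 facet normal 0.971 -0.042 0.236
  outer loop
   vertex 3.5 1.7 2.4
   vertex 3.7 2.4 1.7
   vertex 3.2 1.5 3.6
  endloop
 endfacet
 facet normal 0.881 -0.436 -0.184
  outer loop
   vertex 3.5 1.7 2.4
   vertex 2.6 0.6 0.7
   vertex 3.7 2.4 1.7
  endloop
 endfacet
 facet normal 0.721 -0.690 0.065
  outer loop
   vertex 3.5 1.7 2.4
   vertex 3.2 1.5 3.6
   vertex 2.6 0.6 0.7
  endloop
 endfacet
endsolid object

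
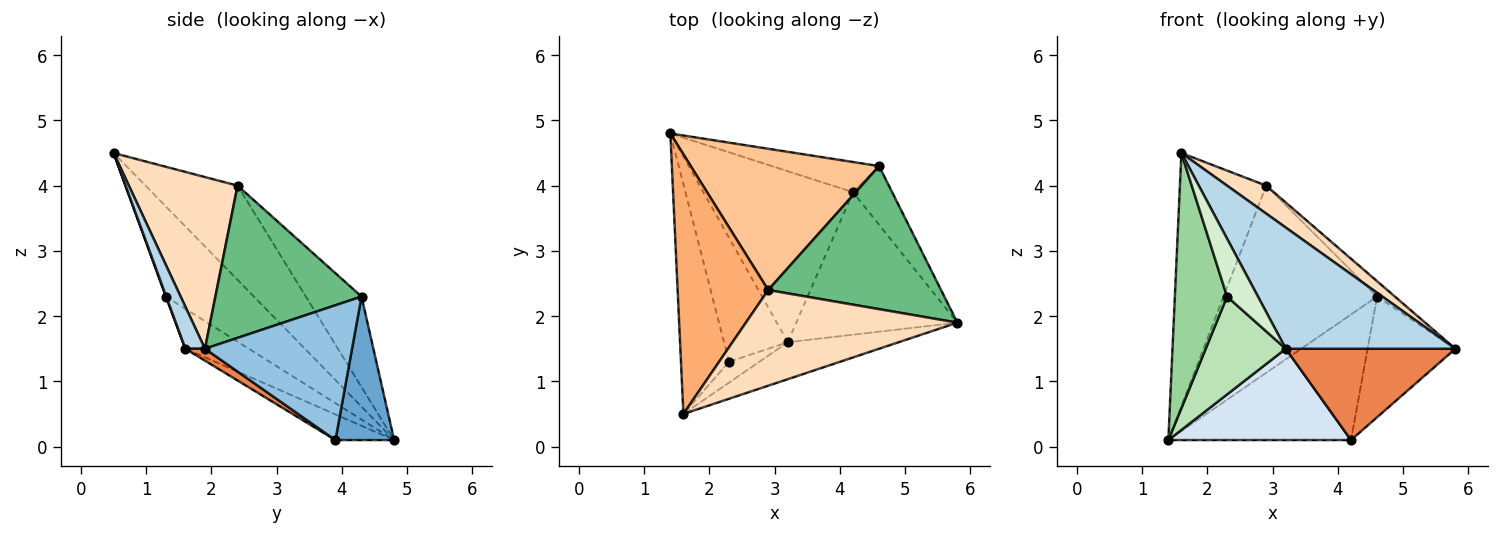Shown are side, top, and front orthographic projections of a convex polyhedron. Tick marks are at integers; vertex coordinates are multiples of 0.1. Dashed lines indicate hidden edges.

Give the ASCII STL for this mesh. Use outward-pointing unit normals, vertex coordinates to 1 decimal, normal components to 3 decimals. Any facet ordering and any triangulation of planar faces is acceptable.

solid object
 facet normal 0.298 0.928 -0.223
  outer loop
   vertex 4.6 4.3 2.3
   vertex 4.2 3.9 0.1
   vertex 1.4 4.8 0.1
  endloop
 endfacet
 facet normal 0.833 0.497 -0.242
  outer loop
   vertex 4.6 4.3 2.3
   vertex 5.8 1.9 1.5
   vertex 4.2 3.9 0.1
  endloop
 endfacet
 facet normal 0.110 -0.951 -0.290
  outer loop
   vertex 3.2 1.6 1.5
   vertex 5.8 1.9 1.5
   vertex 1.6 0.5 4.5
  endloop
 endfacet
 facet normal -0.150 -0.466 -0.872
  outer loop
   vertex 3.2 1.6 1.5
   vertex 1.4 4.8 0.1
   vertex 4.2 3.9 0.1
  endloop
 endfacet
 facet normal 0.062 -0.539 -0.840
  outer loop
   vertex 3.2 1.6 1.5
   vertex 4.2 3.9 0.1
   vertex 5.8 1.9 1.5
  endloop
 endfacet
 facet normal -0.597 0.560 0.574
  outer loop
   vertex 2.9 2.4 4.0
   vertex 1.4 4.8 0.1
   vertex 1.6 0.5 4.5
  endloop
 endfacet
 facet normal -0.278 0.767 0.579
  outer loop
   vertex 2.9 2.4 4.0
   vertex 4.6 4.3 2.3
   vertex 1.4 4.8 0.1
  endloop
 endfacet
 facet normal 0.615 -0.221 0.757
  outer loop
   vertex 2.9 2.4 4.0
   vertex 1.6 0.5 4.5
   vertex 5.8 1.9 1.5
  endloop
 endfacet
 facet normal 0.659 0.080 0.748
  outer loop
   vertex 2.9 2.4 4.0
   vertex 5.8 1.9 1.5
   vertex 4.6 4.3 2.3
  endloop
 endfacet
 facet normal -0.782 -0.463 -0.417
  outer loop
   vertex 2.3 1.3 2.3
   vertex 1.6 0.5 4.5
   vertex 1.4 4.8 0.1
  endloop
 endfacet
 facet normal -0.441 -0.556 -0.705
  outer loop
   vertex 2.3 1.3 2.3
   vertex 1.4 4.8 0.1
   vertex 3.2 1.6 1.5
  endloop
 endfacet
 facet normal 0.013 -0.941 -0.338
  outer loop
   vertex 2.3 1.3 2.3
   vertex 3.2 1.6 1.5
   vertex 1.6 0.5 4.5
  endloop
 endfacet
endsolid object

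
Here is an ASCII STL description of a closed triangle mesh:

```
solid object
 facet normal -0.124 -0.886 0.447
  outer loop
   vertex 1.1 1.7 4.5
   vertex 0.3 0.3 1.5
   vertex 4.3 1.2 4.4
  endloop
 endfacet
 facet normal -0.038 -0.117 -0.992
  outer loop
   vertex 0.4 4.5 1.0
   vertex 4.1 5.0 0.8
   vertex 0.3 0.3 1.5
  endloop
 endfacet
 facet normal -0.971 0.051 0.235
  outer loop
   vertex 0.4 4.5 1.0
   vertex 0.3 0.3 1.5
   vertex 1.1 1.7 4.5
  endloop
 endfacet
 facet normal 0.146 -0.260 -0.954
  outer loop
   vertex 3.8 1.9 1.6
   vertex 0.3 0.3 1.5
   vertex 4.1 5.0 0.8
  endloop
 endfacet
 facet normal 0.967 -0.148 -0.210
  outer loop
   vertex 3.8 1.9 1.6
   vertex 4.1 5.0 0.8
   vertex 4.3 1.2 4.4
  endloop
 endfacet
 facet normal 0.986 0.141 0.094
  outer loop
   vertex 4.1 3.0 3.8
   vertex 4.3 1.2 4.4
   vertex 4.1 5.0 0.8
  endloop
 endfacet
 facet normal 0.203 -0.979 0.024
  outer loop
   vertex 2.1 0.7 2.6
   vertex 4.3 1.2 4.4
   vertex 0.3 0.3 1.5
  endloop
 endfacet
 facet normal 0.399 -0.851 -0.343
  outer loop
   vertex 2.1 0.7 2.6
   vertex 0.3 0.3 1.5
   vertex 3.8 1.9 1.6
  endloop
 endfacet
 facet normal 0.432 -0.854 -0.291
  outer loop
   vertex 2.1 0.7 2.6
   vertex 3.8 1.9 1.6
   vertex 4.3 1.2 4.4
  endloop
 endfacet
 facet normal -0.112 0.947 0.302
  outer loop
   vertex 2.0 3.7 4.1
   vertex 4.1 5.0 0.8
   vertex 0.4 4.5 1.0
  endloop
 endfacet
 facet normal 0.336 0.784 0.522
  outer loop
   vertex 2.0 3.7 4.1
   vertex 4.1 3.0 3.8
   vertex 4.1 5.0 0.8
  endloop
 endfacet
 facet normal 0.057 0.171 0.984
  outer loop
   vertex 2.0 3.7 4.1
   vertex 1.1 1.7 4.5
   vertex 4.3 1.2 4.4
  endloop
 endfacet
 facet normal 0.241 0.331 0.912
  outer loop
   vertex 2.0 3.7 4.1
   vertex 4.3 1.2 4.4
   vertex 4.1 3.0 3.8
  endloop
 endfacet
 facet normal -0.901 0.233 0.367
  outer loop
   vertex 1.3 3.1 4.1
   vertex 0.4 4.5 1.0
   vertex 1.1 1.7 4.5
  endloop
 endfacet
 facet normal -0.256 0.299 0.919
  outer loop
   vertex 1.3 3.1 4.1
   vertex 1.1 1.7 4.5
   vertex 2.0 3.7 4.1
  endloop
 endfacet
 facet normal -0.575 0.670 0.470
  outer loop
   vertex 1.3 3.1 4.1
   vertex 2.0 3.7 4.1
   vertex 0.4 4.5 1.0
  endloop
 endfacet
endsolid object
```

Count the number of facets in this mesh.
16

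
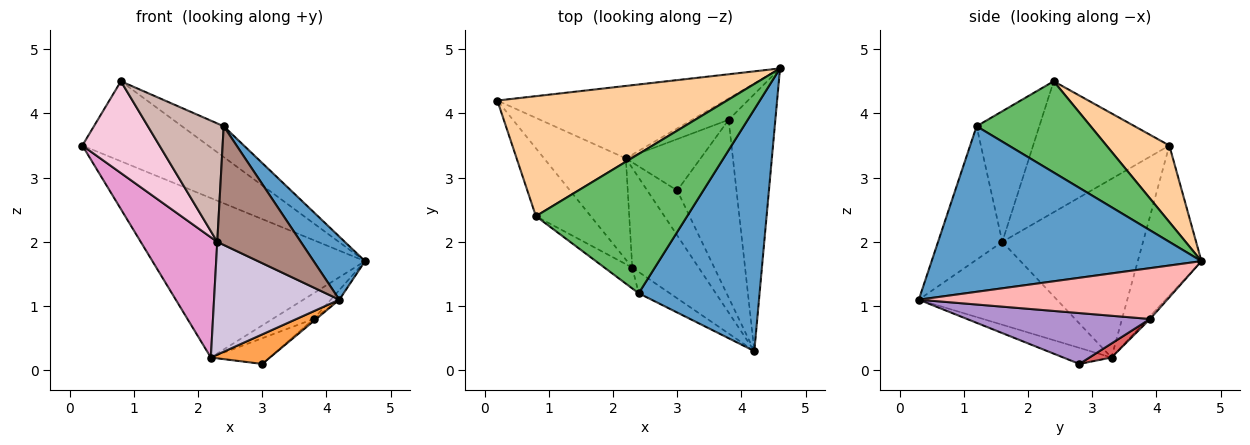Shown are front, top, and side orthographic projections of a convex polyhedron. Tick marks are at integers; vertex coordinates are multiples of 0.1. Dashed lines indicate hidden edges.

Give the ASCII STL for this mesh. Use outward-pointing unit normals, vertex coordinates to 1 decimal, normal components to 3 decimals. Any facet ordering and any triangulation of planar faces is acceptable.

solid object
 facet normal 0.798 -0.152 0.583
  outer loop
   vertex 2.4 1.2 3.8
   vertex 4.2 0.3 1.1
   vertex 4.6 4.7 1.7
  endloop
 endfacet
 facet normal -0.263 0.878 -0.399
  outer loop
   vertex 2.2 3.3 0.2
   vertex 0.2 4.2 3.5
   vertex 4.6 4.7 1.7
  endloop
 endfacet
 facet normal -0.409 -0.501 -0.763
  outer loop
   vertex 2.2 3.3 0.2
   vertex 3.0 2.8 0.1
   vertex 4.2 0.3 1.1
  endloop
 endfacet
 facet normal 0.267 0.535 0.802
  outer loop
   vertex 0.8 2.4 4.5
   vertex 4.6 4.7 1.7
   vertex 0.2 4.2 3.5
  endloop
 endfacet
 facet normal 0.507 0.186 0.841
  outer loop
   vertex 0.8 2.4 4.5
   vertex 2.4 1.2 3.8
   vertex 4.6 4.7 1.7
  endloop
 endfacet
 facet normal -0.048 0.767 -0.639
  outer loop
   vertex 3.8 3.9 0.8
   vertex 2.2 3.3 0.2
   vertex 4.6 4.7 1.7
  endloop
 endfacet
 facet normal 0.165 0.441 -0.882
  outer loop
   vertex 3.8 3.9 0.8
   vertex 3.0 2.8 0.1
   vertex 2.2 3.3 0.2
  endloop
 endfacet
 facet normal 0.736 0.025 -0.677
  outer loop
   vertex 3.8 3.9 0.8
   vertex 4.6 4.7 1.7
   vertex 4.2 0.3 1.1
  endloop
 endfacet
 facet normal 0.651 0.009 -0.759
  outer loop
   vertex 3.8 3.9 0.8
   vertex 4.2 0.3 1.1
   vertex 3.0 2.8 0.1
  endloop
 endfacet
 facet normal -0.637 -0.578 -0.510
  outer loop
   vertex 2.3 1.6 2.0
   vertex 2.2 3.3 0.2
   vertex 4.2 0.3 1.1
  endloop
 endfacet
 facet normal -0.604 -0.785 -0.141
  outer loop
   vertex 2.3 1.6 2.0
   vertex 4.2 0.3 1.1
   vertex 2.4 1.2 3.8
  endloop
 endfacet
 facet normal -0.632 -0.764 -0.135
  outer loop
   vertex 2.3 1.6 2.0
   vertex 2.4 1.2 3.8
   vertex 0.8 2.4 4.5
  endloop
 endfacet
 facet normal -0.815 -0.443 -0.373
  outer loop
   vertex 2.3 1.6 2.0
   vertex 0.2 4.2 3.5
   vertex 2.2 3.3 0.2
  endloop
 endfacet
 facet normal -0.818 -0.463 -0.342
  outer loop
   vertex 2.3 1.6 2.0
   vertex 0.8 2.4 4.5
   vertex 0.2 4.2 3.5
  endloop
 endfacet
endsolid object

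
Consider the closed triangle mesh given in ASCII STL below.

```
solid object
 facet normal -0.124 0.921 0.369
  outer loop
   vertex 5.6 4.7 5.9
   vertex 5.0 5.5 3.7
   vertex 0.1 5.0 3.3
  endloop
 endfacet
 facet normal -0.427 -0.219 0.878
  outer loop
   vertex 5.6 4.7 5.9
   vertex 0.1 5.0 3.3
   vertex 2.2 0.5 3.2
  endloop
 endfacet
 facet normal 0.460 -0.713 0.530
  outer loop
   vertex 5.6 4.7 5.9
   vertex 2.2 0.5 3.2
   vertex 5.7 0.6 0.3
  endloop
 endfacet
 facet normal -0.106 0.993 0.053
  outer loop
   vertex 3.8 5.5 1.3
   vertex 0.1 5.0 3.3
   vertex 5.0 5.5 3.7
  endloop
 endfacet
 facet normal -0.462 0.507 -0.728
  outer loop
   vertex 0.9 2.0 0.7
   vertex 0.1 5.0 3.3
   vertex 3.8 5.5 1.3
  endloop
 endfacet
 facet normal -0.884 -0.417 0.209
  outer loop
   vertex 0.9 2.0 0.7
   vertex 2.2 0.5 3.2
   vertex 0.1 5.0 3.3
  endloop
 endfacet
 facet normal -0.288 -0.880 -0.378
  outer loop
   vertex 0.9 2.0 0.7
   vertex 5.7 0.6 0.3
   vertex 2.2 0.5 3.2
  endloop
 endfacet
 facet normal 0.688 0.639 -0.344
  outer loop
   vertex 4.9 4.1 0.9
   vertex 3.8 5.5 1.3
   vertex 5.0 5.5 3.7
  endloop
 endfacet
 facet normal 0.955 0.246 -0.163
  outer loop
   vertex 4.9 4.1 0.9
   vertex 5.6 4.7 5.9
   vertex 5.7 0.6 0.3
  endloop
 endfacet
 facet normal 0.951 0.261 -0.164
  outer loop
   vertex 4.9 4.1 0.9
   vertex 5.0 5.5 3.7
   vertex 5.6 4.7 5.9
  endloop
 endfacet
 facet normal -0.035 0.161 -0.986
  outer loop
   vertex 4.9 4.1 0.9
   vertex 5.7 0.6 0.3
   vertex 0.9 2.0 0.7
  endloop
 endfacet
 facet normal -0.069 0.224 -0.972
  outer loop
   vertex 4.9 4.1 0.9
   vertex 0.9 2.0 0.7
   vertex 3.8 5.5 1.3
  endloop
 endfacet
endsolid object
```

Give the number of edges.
18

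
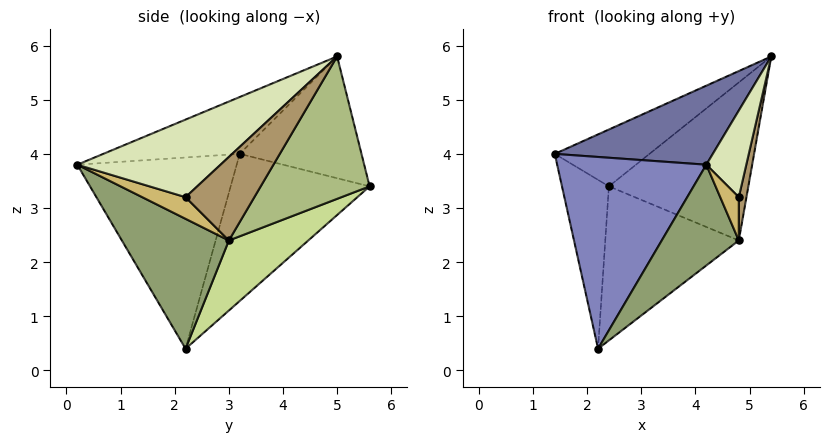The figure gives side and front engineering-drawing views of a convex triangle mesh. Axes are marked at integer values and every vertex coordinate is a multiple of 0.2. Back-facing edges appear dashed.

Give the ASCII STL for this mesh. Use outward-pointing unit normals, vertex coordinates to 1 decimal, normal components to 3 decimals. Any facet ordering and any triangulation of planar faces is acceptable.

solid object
 facet normal -0.269 -0.312 0.911
  outer loop
   vertex 4.2 0.2 3.8
   vertex 5.4 5.0 5.8
   vertex 1.4 3.2 4.0
  endloop
 endfacet
 facet normal -0.730 -0.683 0.028
  outer loop
   vertex 2.2 2.2 0.4
   vertex 4.2 0.2 3.8
   vertex 1.4 3.2 4.0
  endloop
 endfacet
 facet normal -0.520 0.405 0.752
  outer loop
   vertex 2.4 5.6 3.4
   vertex 1.4 3.2 4.0
   vertex 5.4 5.0 5.8
  endloop
 endfacet
 facet normal -0.908 0.306 -0.287
  outer loop
   vertex 2.4 5.6 3.4
   vertex 2.2 2.2 0.4
   vertex 1.4 3.2 4.0
  endloop
 endfacet
 facet normal 0.627 -0.452 -0.635
  outer loop
   vertex 4.8 3.0 2.4
   vertex 4.2 0.2 3.8
   vertex 2.2 2.2 0.4
  endloop
 endfacet
 facet normal 0.534 0.684 -0.497
  outer loop
   vertex 4.8 3.0 2.4
   vertex 2.4 5.6 3.4
   vertex 5.4 5.0 5.8
  endloop
 endfacet
 facet normal 0.360 0.605 -0.710
  outer loop
   vertex 4.8 3.0 2.4
   vertex 2.2 2.2 0.4
   vertex 2.4 5.6 3.4
  endloop
 endfacet
 facet normal 0.961 -0.268 0.067
  outer loop
   vertex 4.8 2.2 3.2
   vertex 5.4 5.0 5.8
   vertex 4.2 0.2 3.8
  endloop
 endfacet
 facet normal 0.988 -0.110 -0.110
  outer loop
   vertex 4.8 2.2 3.2
   vertex 4.8 3.0 2.4
   vertex 5.4 5.0 5.8
  endloop
 endfacet
 facet normal 0.855 -0.367 -0.367
  outer loop
   vertex 4.8 2.2 3.2
   vertex 4.2 0.2 3.8
   vertex 4.8 3.0 2.4
  endloop
 endfacet
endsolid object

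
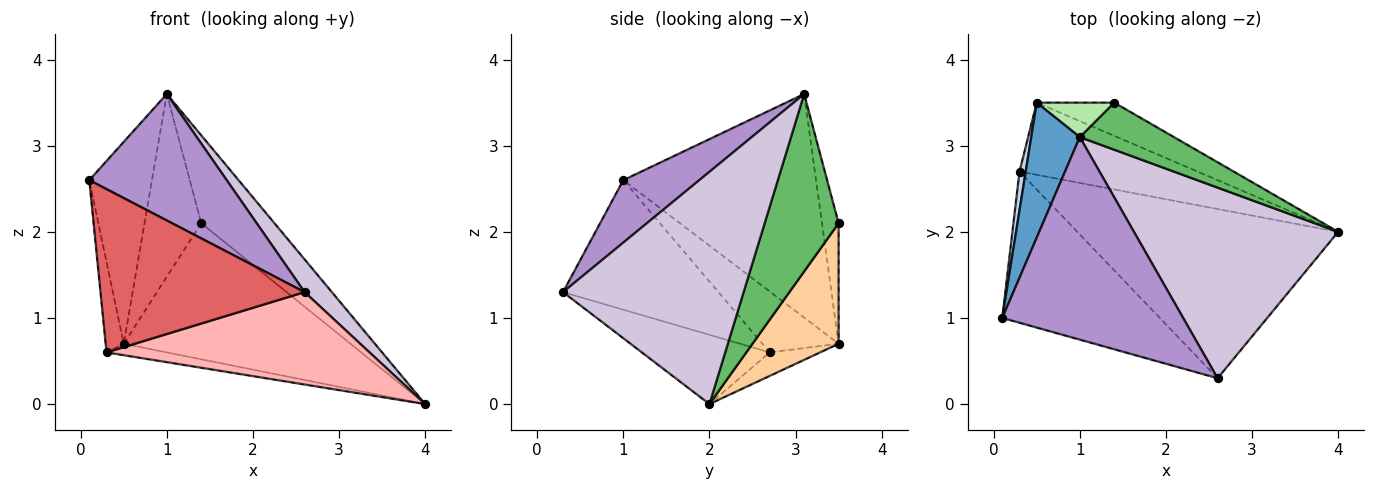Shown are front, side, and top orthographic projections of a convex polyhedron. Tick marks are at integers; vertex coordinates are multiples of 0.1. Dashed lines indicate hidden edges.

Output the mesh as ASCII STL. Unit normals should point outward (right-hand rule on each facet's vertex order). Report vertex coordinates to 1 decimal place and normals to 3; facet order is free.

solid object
 facet normal -0.931 0.303 0.202
  outer loop
   vertex 1.0 3.1 3.6
   vertex 0.5 3.5 0.7
   vertex 0.1 1.0 2.6
  endloop
 endfacet
 facet normal -0.968 0.230 0.098
  outer loop
   vertex 0.3 2.7 0.6
   vertex 0.1 1.0 2.6
   vertex 0.5 3.5 0.7
  endloop
 endfacet
 facet normal -0.130 0.155 -0.979
  outer loop
   vertex 0.3 2.7 0.6
   vertex 0.5 3.5 0.7
   vertex 4.0 2.0 0.0
  endloop
 endfacet
 facet normal 0.346 0.911 -0.223
  outer loop
   vertex 1.4 3.5 2.1
   vertex 4.0 2.0 0.0
   vertex 0.5 3.5 0.7
  endloop
 endfacet
 facet normal 0.665 0.658 0.353
  outer loop
   vertex 1.4 3.5 2.1
   vertex 1.0 3.1 3.6
   vertex 4.0 2.0 0.0
  endloop
 endfacet
 facet normal -0.277 0.944 0.178
  outer loop
   vertex 1.4 3.5 2.1
   vertex 0.5 3.5 0.7
   vertex 1.0 3.1 3.6
  endloop
 endfacet
 facet normal -0.488 -0.640 -0.593
  outer loop
   vertex 2.6 0.3 1.3
   vertex 0.1 1.0 2.6
   vertex 0.3 2.7 0.6
  endloop
 endfacet
 facet normal -0.227 -0.467 -0.855
  outer loop
   vertex 2.6 0.3 1.3
   vertex 0.3 2.7 0.6
   vertex 4.0 2.0 0.0
  endloop
 endfacet
 facet normal 0.281 -0.508 0.814
  outer loop
   vertex 2.6 0.3 1.3
   vertex 1.0 3.1 3.6
   vertex 0.1 1.0 2.6
  endloop
 endfacet
 facet normal 0.746 -0.113 0.656
  outer loop
   vertex 2.6 0.3 1.3
   vertex 4.0 2.0 0.0
   vertex 1.0 3.1 3.6
  endloop
 endfacet
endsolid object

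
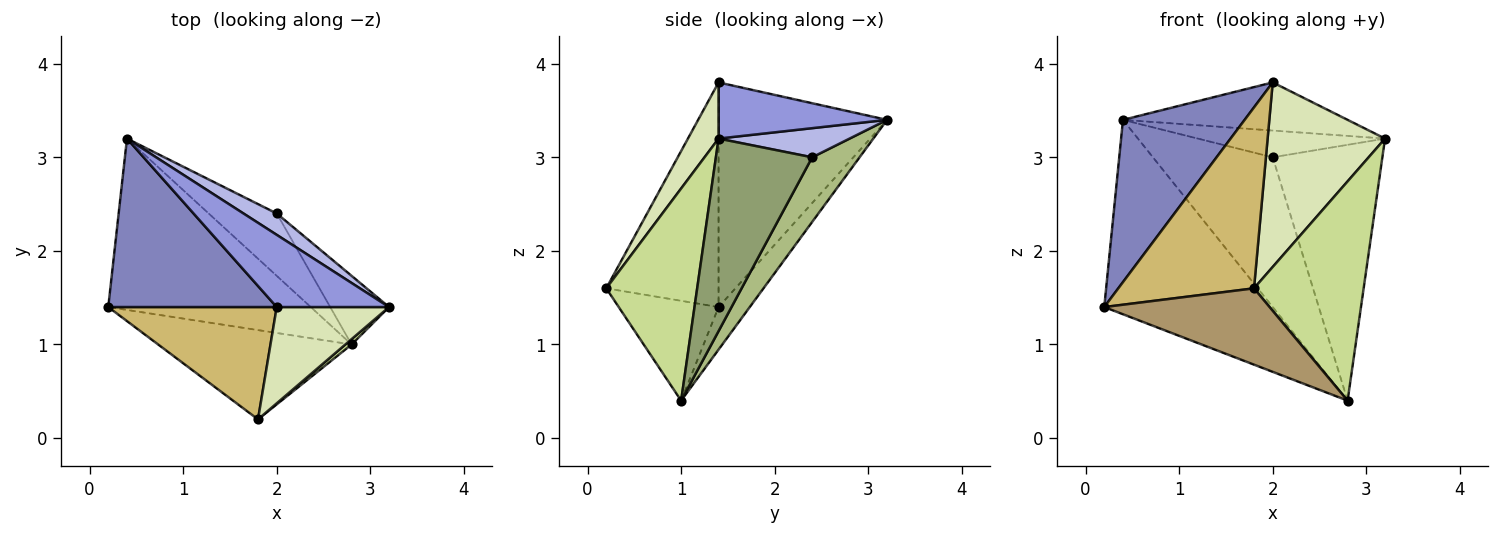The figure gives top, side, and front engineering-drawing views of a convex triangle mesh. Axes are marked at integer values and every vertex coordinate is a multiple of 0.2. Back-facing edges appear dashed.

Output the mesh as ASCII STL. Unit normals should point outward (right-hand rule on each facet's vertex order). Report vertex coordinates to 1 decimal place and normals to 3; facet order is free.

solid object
 facet normal -0.138 0.743 -0.655
  outer loop
   vertex 2.8 1.0 0.4
   vertex 0.2 1.4 1.4
   vertex 0.4 3.2 3.4
  endloop
 endfacet
 facet normal -0.693 -0.500 0.520
  outer loop
   vertex 2.0 1.4 3.8
   vertex 0.4 3.2 3.4
   vertex 0.2 1.4 1.4
  endloop
 endfacet
 facet normal 0.384 0.512 0.768
  outer loop
   vertex 2.0 1.4 3.8
   vertex 3.2 1.4 3.2
   vertex 0.4 3.2 3.4
  endloop
 endfacet
 facet normal 0.480 0.685 0.548
  outer loop
   vertex 2.0 2.4 3.0
   vertex 0.4 3.2 3.4
   vertex 3.2 1.4 3.2
  endloop
 endfacet
 facet normal 0.647 0.737 -0.198
  outer loop
   vertex 2.0 2.4 3.0
   vertex 3.2 1.4 3.2
   vertex 2.8 1.0 0.4
  endloop
 endfacet
 facet normal 0.343 0.867 -0.361
  outer loop
   vertex 2.0 2.4 3.0
   vertex 2.8 1.0 0.4
   vertex 0.4 3.2 3.4
  endloop
 endfacet
 facet normal 0.638 -0.770 0.019
  outer loop
   vertex 1.8 0.2 1.6
   vertex 2.8 1.0 0.4
   vertex 3.2 1.4 3.2
  endloop
 endfacet
 facet normal 0.225 -0.864 0.451
  outer loop
   vertex 1.8 0.2 1.6
   vertex 3.2 1.4 3.2
   vertex 2.0 1.4 3.8
  endloop
 endfacet
 facet normal -0.365 -0.605 -0.708
  outer loop
   vertex 1.8 0.2 1.6
   vertex 0.2 1.4 1.4
   vertex 2.8 1.0 0.4
  endloop
 endfacet
 facet normal -0.575 -0.695 0.431
  outer loop
   vertex 1.8 0.2 1.6
   vertex 2.0 1.4 3.8
   vertex 0.2 1.4 1.4
  endloop
 endfacet
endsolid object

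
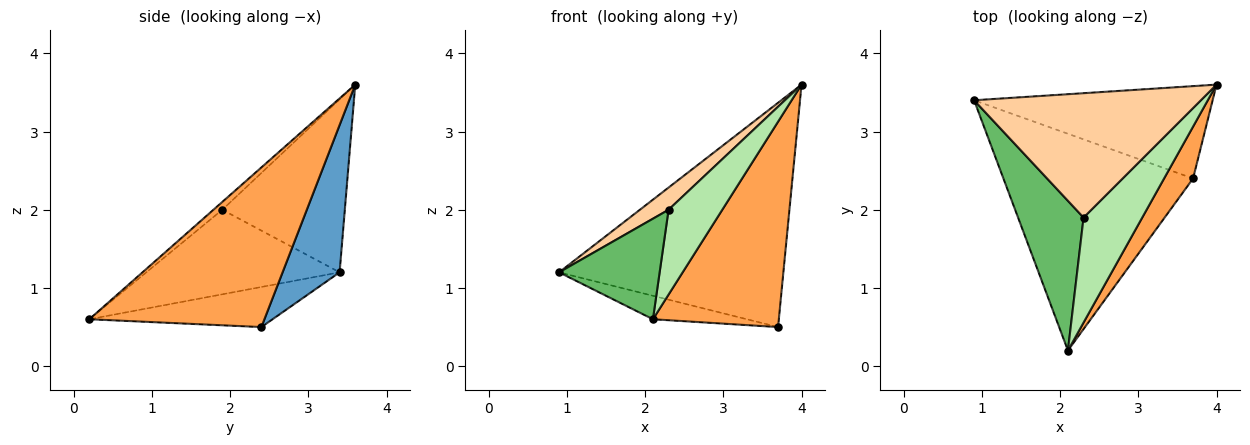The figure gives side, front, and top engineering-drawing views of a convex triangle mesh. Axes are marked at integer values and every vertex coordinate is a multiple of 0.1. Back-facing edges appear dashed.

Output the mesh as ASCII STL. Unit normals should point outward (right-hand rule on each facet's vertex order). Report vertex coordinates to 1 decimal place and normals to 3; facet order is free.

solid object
 facet normal 0.229 0.900 -0.371
  outer loop
   vertex 3.7 2.4 0.5
   vertex 0.9 3.4 1.2
   vertex 4.0 3.6 3.6
  endloop
 endfacet
 facet normal -0.206 0.105 -0.973
  outer loop
   vertex 3.7 2.4 0.5
   vertex 2.1 0.2 0.6
   vertex 0.9 3.4 1.2
  endloop
 endfacet
 facet normal 0.803 -0.578 0.146
  outer loop
   vertex 3.7 2.4 0.5
   vertex 4.0 3.6 3.6
   vertex 2.1 0.2 0.6
  endloop
 endfacet
 facet normal -0.600 -0.141 0.787
  outer loop
   vertex 2.3 1.9 2.0
   vertex 4.0 3.6 3.6
   vertex 0.9 3.4 1.2
  endloop
 endfacet
 facet normal -0.731 -0.380 0.566
  outer loop
   vertex 2.3 1.9 2.0
   vertex 0.9 3.4 1.2
   vertex 2.1 0.2 0.6
  endloop
 endfacet
 facet normal -0.103 -0.625 0.774
  outer loop
   vertex 2.3 1.9 2.0
   vertex 2.1 0.2 0.6
   vertex 4.0 3.6 3.6
  endloop
 endfacet
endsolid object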